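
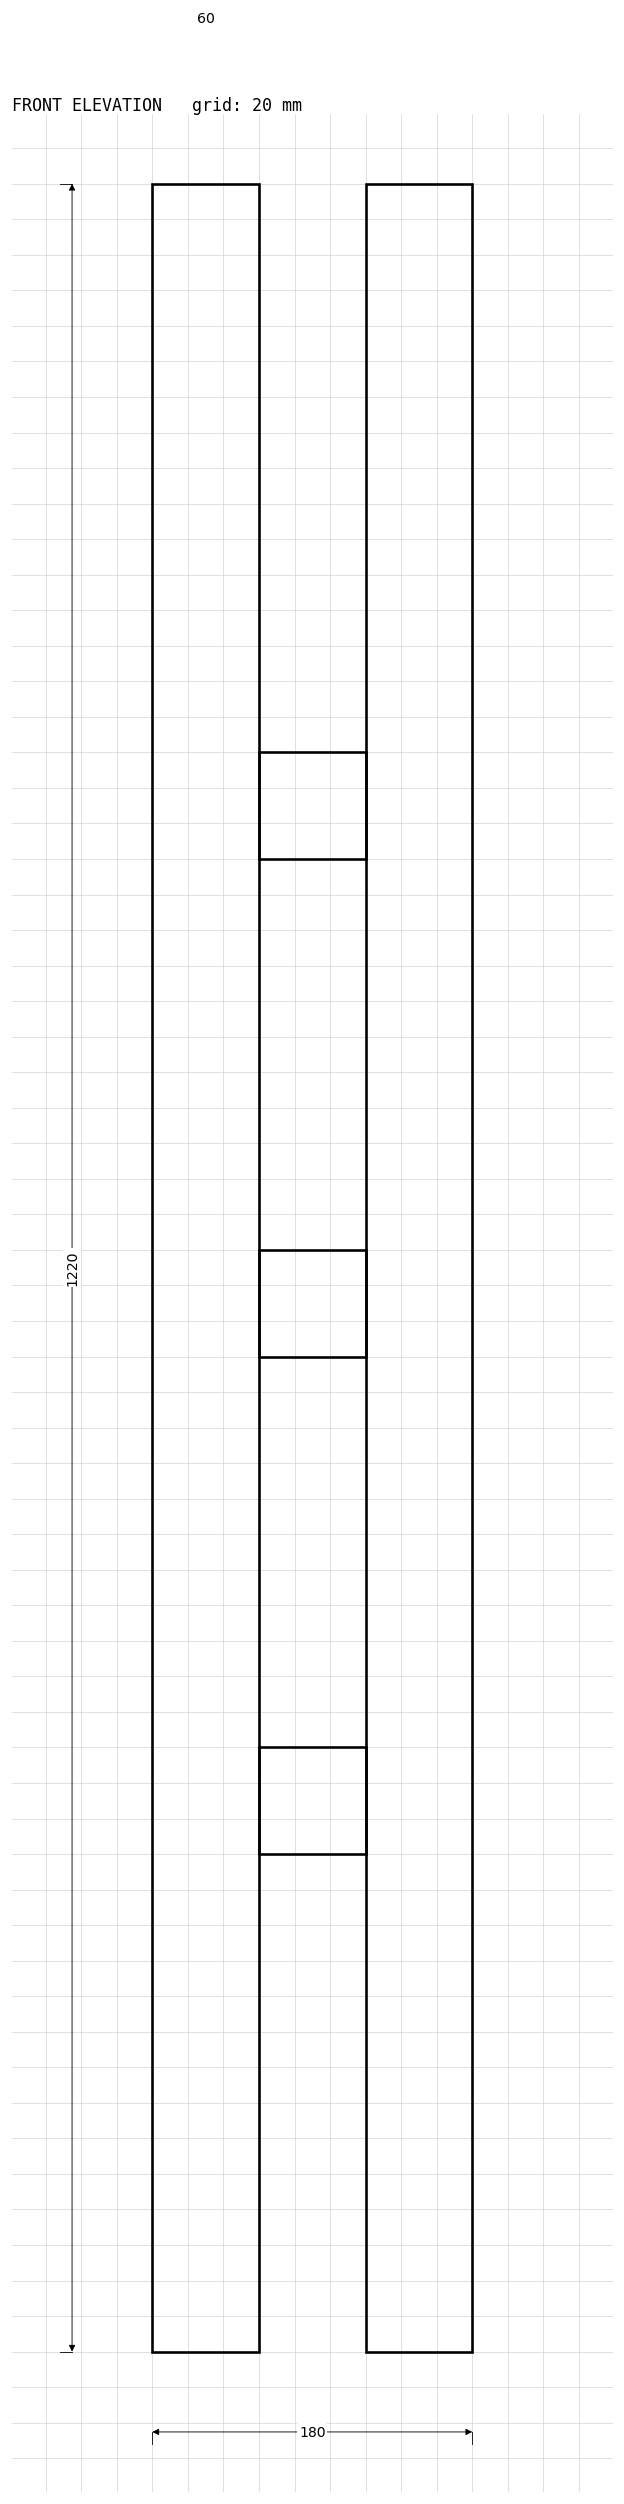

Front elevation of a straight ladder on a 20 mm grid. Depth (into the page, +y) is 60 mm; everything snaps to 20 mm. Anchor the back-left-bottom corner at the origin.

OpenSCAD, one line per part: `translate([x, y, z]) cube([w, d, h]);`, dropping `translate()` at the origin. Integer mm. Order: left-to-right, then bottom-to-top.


cube([60, 60, 1220]);
translate([60, 0, 280]) cube([60, 60, 60]);
translate([60, 0, 560]) cube([60, 60, 60]);
translate([60, 0, 840]) cube([60, 60, 60]);
translate([120, 0, 0]) cube([60, 60, 1220]);


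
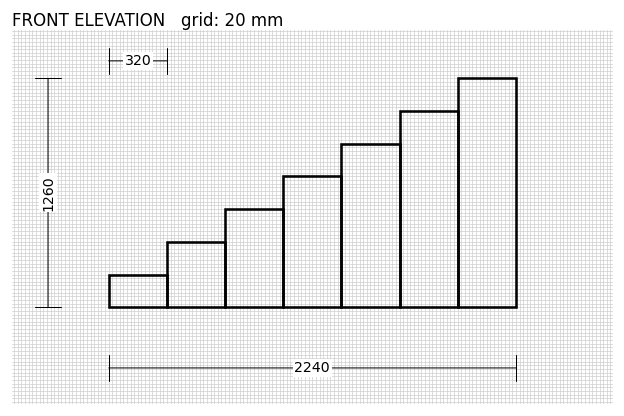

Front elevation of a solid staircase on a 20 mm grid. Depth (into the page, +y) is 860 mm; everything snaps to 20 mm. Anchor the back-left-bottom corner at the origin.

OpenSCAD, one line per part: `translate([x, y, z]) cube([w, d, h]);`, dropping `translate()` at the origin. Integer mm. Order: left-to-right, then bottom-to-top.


cube([320, 860, 180]);
translate([320, 0, 0]) cube([320, 860, 360]);
translate([640, 0, 0]) cube([320, 860, 540]);
translate([960, 0, 0]) cube([320, 860, 720]);
translate([1280, 0, 0]) cube([320, 860, 900]);
translate([1600, 0, 0]) cube([320, 860, 1080]);
translate([1920, 0, 0]) cube([320, 860, 1260]);


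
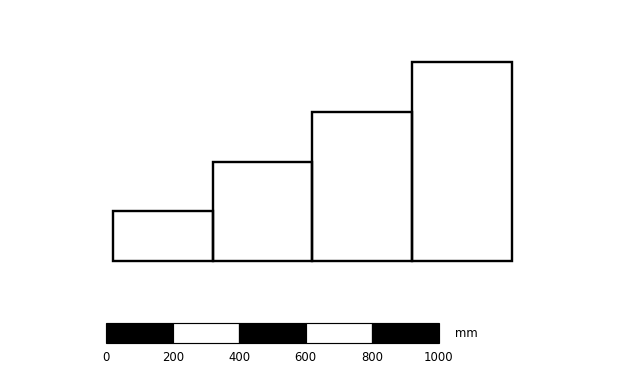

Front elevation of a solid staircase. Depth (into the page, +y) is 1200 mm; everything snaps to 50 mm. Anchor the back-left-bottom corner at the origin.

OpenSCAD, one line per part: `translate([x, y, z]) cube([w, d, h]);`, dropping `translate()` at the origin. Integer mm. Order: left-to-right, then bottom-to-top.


cube([300, 1200, 150]);
translate([300, 0, 0]) cube([300, 1200, 300]);
translate([600, 0, 0]) cube([300, 1200, 450]);
translate([900, 0, 0]) cube([300, 1200, 600]);


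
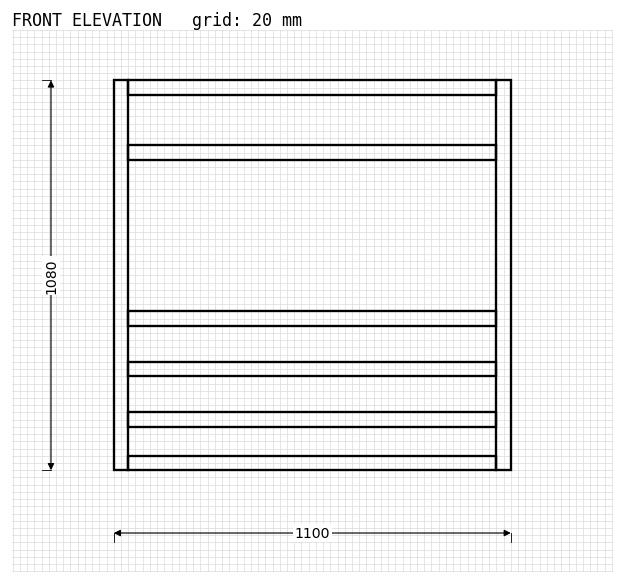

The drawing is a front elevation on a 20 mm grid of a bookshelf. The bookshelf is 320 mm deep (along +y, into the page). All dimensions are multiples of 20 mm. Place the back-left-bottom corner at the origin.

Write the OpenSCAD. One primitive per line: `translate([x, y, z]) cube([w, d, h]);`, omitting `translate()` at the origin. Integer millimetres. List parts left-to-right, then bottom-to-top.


cube([40, 320, 1080]);
translate([40, 0, 0]) cube([1020, 320, 40]);
translate([40, 0, 120]) cube([1020, 320, 40]);
translate([40, 0, 260]) cube([1020, 320, 40]);
translate([40, 0, 400]) cube([1020, 320, 40]);
translate([40, 0, 860]) cube([1020, 320, 40]);
translate([40, 0, 1040]) cube([1020, 320, 40]);
translate([1060, 0, 0]) cube([40, 320, 1080]);


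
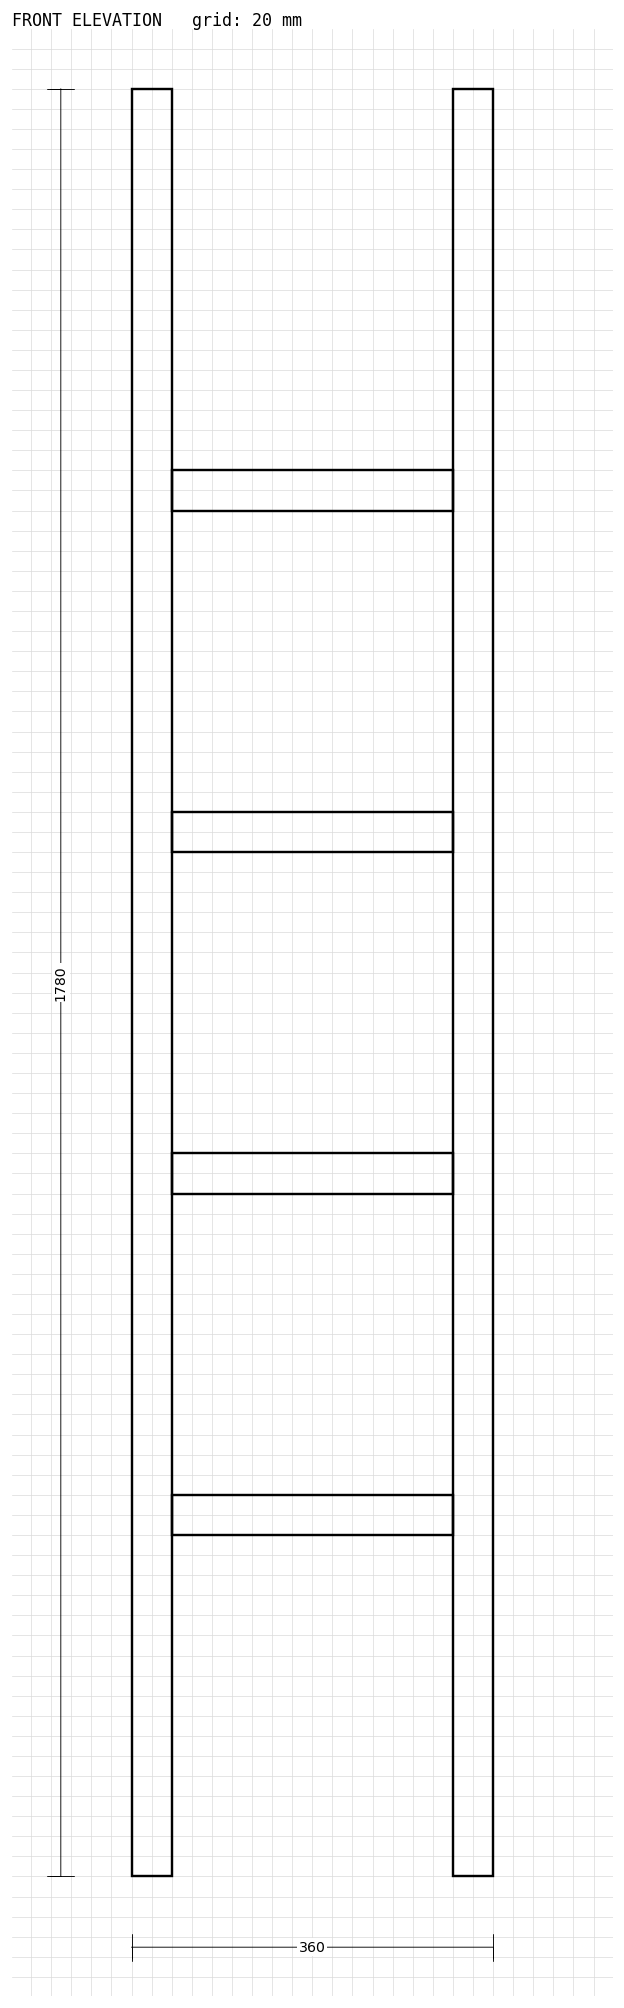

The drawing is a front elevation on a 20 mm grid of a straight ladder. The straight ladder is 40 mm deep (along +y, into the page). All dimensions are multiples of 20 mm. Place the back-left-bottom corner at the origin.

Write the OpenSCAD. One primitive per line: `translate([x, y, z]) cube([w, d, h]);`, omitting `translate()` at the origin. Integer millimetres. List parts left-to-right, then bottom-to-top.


cube([40, 40, 1780]);
translate([40, 0, 340]) cube([280, 40, 40]);
translate([40, 0, 680]) cube([280, 40, 40]);
translate([40, 0, 1020]) cube([280, 40, 40]);
translate([40, 0, 1360]) cube([280, 40, 40]);
translate([320, 0, 0]) cube([40, 40, 1780]);


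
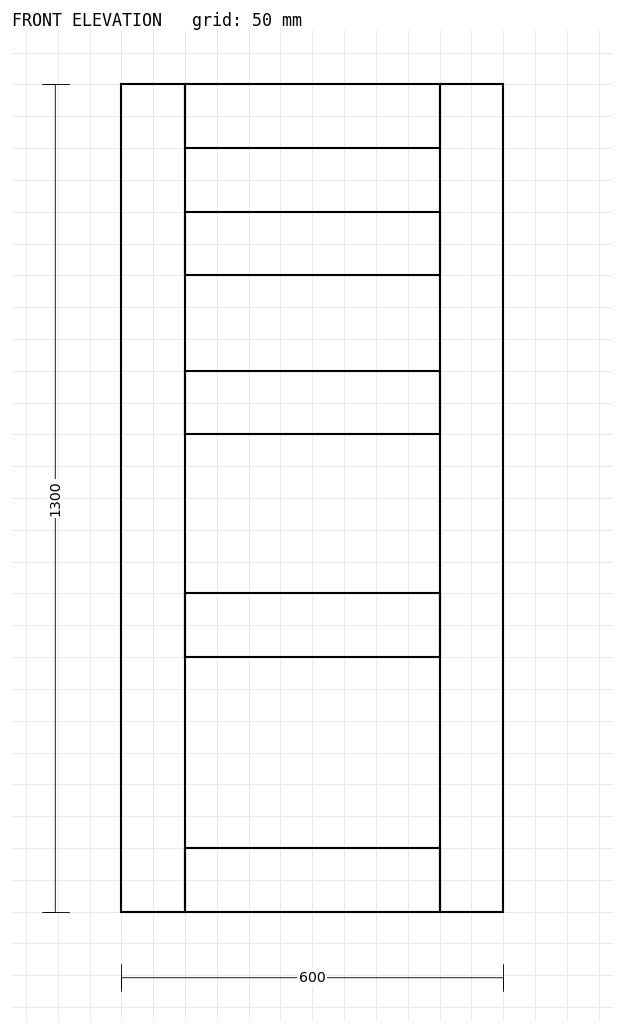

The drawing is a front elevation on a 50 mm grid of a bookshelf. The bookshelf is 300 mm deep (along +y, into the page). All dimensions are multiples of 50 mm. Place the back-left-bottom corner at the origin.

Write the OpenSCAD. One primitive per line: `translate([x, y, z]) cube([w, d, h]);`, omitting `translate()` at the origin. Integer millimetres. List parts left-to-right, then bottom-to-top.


cube([100, 300, 1300]);
translate([100, 0, 0]) cube([400, 300, 100]);
translate([100, 0, 400]) cube([400, 300, 100]);
translate([100, 0, 750]) cube([400, 300, 100]);
translate([100, 0, 1000]) cube([400, 300, 100]);
translate([100, 0, 1200]) cube([400, 300, 100]);
translate([500, 0, 0]) cube([100, 300, 1300]);


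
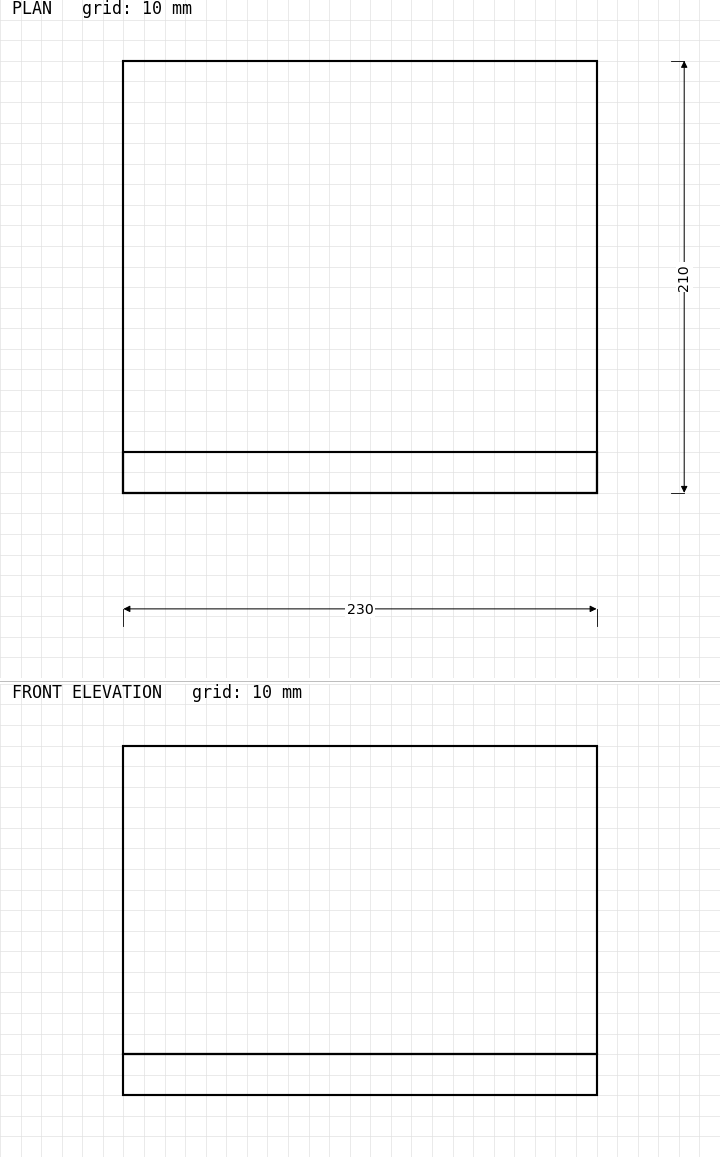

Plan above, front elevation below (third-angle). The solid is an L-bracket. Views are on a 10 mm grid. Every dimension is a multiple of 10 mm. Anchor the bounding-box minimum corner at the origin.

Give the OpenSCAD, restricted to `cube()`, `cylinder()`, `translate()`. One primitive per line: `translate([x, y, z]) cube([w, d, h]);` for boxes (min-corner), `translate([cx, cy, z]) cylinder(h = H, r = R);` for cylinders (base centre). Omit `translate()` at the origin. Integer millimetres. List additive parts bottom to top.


cube([230, 210, 20]);
translate([0, 0, 20]) cube([230, 20, 150]);


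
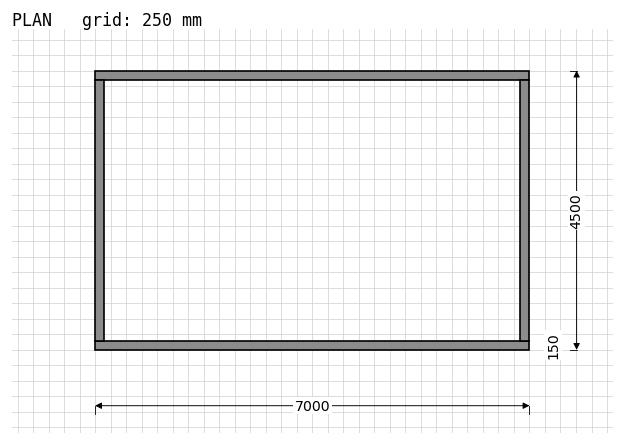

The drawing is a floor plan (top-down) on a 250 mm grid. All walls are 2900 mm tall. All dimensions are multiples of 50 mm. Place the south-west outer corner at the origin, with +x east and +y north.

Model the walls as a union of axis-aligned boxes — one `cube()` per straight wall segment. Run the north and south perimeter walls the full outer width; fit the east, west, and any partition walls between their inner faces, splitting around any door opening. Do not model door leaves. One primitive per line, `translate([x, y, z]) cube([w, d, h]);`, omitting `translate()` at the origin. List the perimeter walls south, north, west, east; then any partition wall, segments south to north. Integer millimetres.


cube([7000, 150, 2900]);
translate([0, 4350, 0]) cube([7000, 150, 2900]);
translate([0, 150, 0]) cube([150, 4200, 2900]);
translate([6850, 150, 0]) cube([150, 4200, 2900]);


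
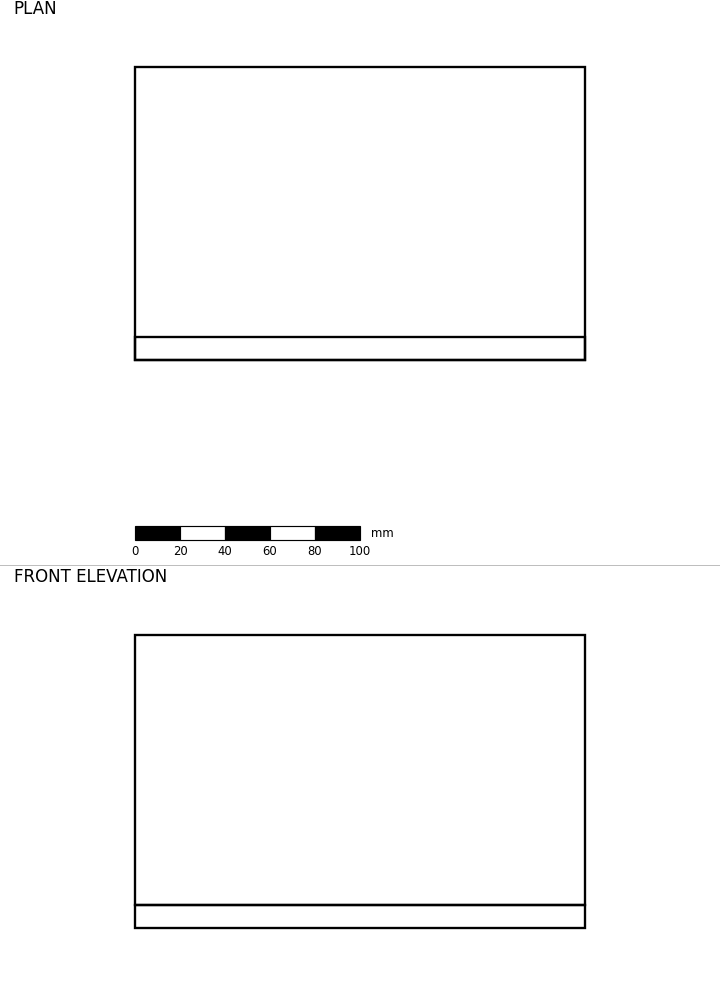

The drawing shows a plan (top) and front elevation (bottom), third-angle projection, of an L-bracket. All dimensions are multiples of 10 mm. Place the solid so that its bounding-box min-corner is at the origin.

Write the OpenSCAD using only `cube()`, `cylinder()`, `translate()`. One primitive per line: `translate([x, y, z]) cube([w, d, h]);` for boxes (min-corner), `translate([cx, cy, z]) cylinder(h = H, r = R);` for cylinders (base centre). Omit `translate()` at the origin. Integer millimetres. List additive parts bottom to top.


cube([200, 130, 10]);
translate([0, 0, 10]) cube([200, 10, 120]);


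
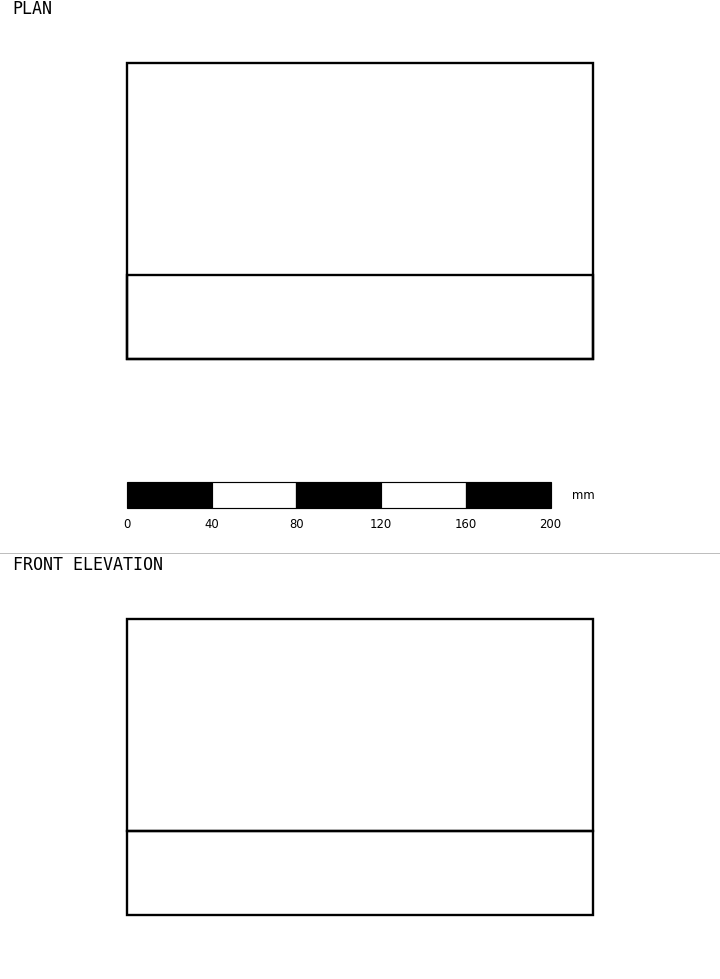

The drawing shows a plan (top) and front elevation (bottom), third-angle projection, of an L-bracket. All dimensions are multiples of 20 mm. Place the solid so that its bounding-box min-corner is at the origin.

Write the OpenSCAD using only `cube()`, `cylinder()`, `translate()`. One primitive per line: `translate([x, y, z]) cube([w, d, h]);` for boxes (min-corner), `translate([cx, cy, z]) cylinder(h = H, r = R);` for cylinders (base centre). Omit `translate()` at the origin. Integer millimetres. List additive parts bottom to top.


cube([220, 140, 40]);
translate([0, 0, 40]) cube([220, 40, 100]);


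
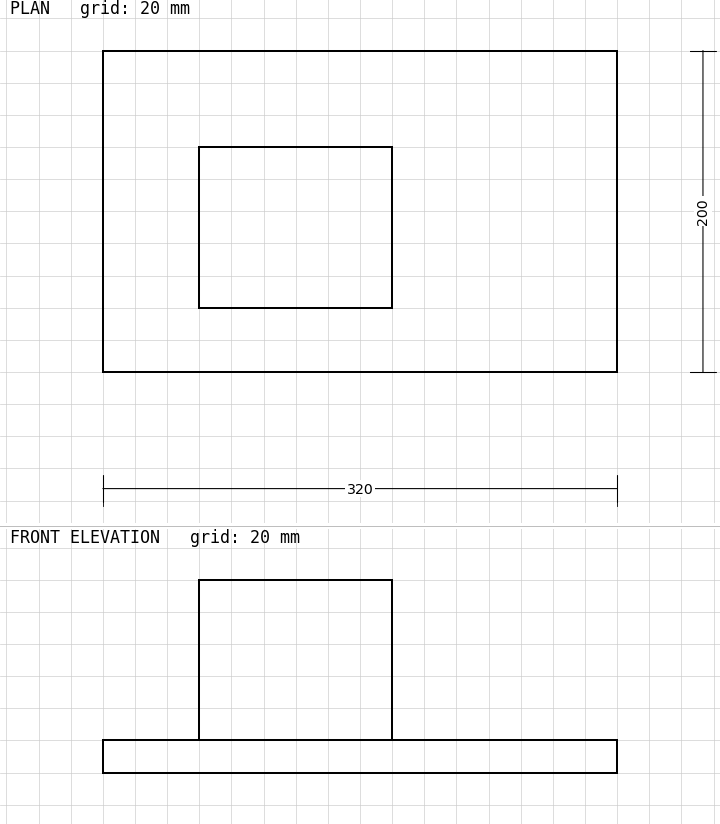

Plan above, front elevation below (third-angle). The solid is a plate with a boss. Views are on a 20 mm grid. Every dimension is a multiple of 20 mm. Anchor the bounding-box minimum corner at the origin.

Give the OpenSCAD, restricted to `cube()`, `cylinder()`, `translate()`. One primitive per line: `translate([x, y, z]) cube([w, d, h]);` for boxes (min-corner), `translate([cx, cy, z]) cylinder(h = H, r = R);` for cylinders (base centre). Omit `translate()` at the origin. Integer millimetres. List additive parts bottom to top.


cube([320, 200, 20]);
translate([60, 40, 20]) cube([120, 100, 100]);


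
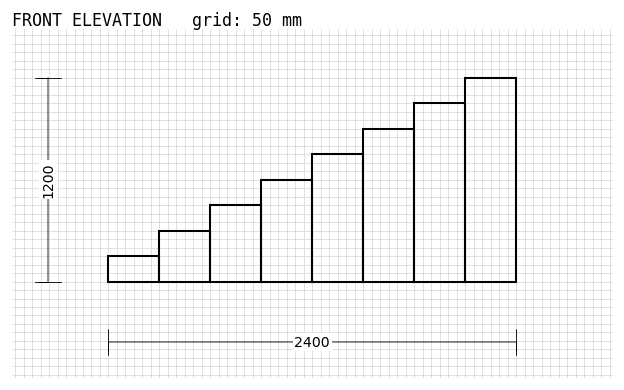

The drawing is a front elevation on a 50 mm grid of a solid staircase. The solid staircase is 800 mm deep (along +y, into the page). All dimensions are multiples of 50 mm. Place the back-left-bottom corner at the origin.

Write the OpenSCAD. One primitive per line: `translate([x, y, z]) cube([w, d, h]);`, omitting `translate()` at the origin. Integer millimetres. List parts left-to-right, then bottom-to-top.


cube([300, 800, 150]);
translate([300, 0, 0]) cube([300, 800, 300]);
translate([600, 0, 0]) cube([300, 800, 450]);
translate([900, 0, 0]) cube([300, 800, 600]);
translate([1200, 0, 0]) cube([300, 800, 750]);
translate([1500, 0, 0]) cube([300, 800, 900]);
translate([1800, 0, 0]) cube([300, 800, 1050]);
translate([2100, 0, 0]) cube([300, 800, 1200]);


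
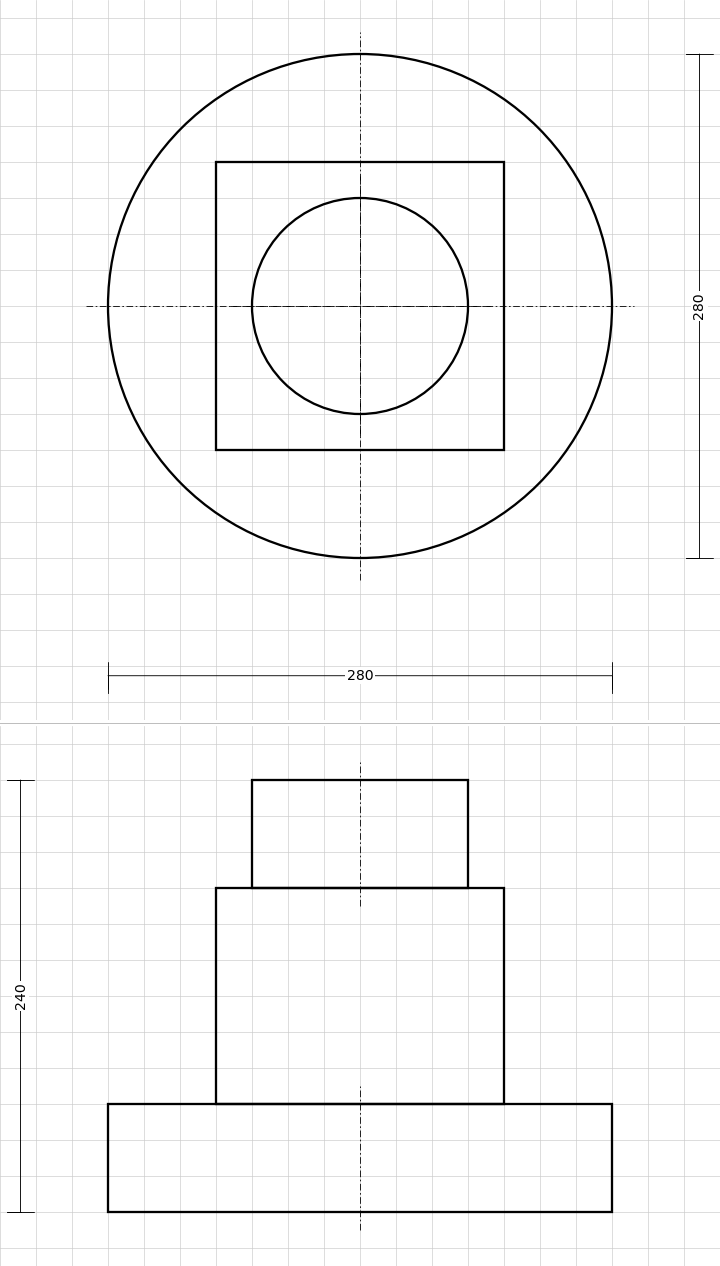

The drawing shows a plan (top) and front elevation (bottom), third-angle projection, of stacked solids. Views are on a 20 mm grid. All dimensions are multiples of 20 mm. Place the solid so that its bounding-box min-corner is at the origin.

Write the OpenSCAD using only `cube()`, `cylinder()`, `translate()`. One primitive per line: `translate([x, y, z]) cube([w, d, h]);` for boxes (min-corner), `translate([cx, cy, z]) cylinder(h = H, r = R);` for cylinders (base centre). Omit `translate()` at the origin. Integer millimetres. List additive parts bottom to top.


translate([140, 140, 0]) cylinder(h = 60, r = 140);
translate([60, 60, 60]) cube([160, 160, 120]);
translate([140, 140, 180]) cylinder(h = 60, r = 60);


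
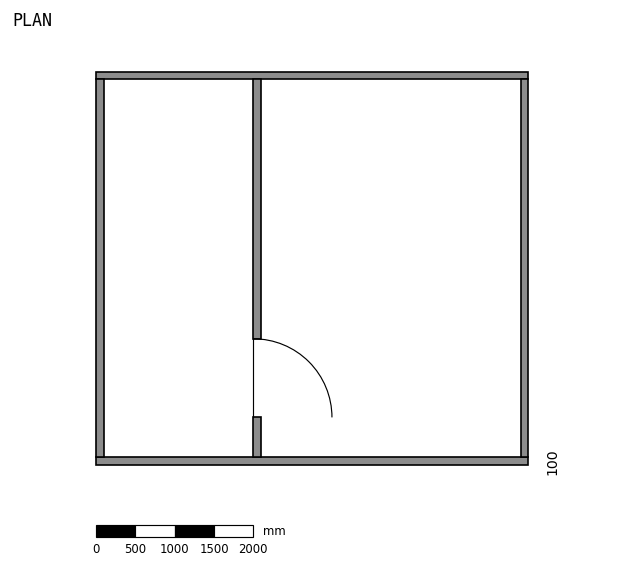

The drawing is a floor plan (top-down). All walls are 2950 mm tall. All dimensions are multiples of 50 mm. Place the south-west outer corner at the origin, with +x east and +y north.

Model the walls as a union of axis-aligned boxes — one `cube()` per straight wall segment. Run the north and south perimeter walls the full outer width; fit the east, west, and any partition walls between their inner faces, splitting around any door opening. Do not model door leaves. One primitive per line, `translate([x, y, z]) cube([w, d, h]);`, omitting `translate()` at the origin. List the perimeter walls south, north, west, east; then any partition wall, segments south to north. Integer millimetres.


cube([5500, 100, 2950]);
translate([0, 4900, 0]) cube([5500, 100, 2950]);
translate([0, 100, 0]) cube([100, 4800, 2950]);
translate([5400, 100, 0]) cube([100, 4800, 2950]);
translate([2000, 100, 0]) cube([100, 500, 2950]);
translate([2000, 1600, 0]) cube([100, 3300, 2950]);


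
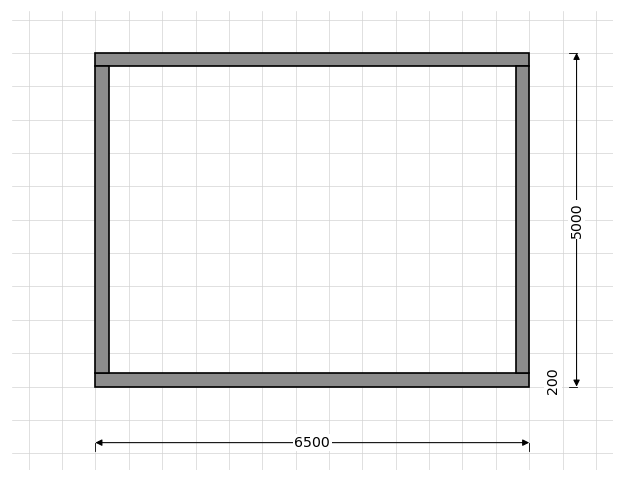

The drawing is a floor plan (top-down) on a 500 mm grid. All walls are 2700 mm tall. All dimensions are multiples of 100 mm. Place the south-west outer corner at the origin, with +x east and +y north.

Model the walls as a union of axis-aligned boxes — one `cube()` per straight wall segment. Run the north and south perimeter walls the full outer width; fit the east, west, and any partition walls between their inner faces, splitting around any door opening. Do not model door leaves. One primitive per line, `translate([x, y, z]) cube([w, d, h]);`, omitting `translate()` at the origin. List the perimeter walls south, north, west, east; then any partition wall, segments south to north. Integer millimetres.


cube([6500, 200, 2700]);
translate([0, 4800, 0]) cube([6500, 200, 2700]);
translate([0, 200, 0]) cube([200, 4600, 2700]);
translate([6300, 200, 0]) cube([200, 4600, 2700]);


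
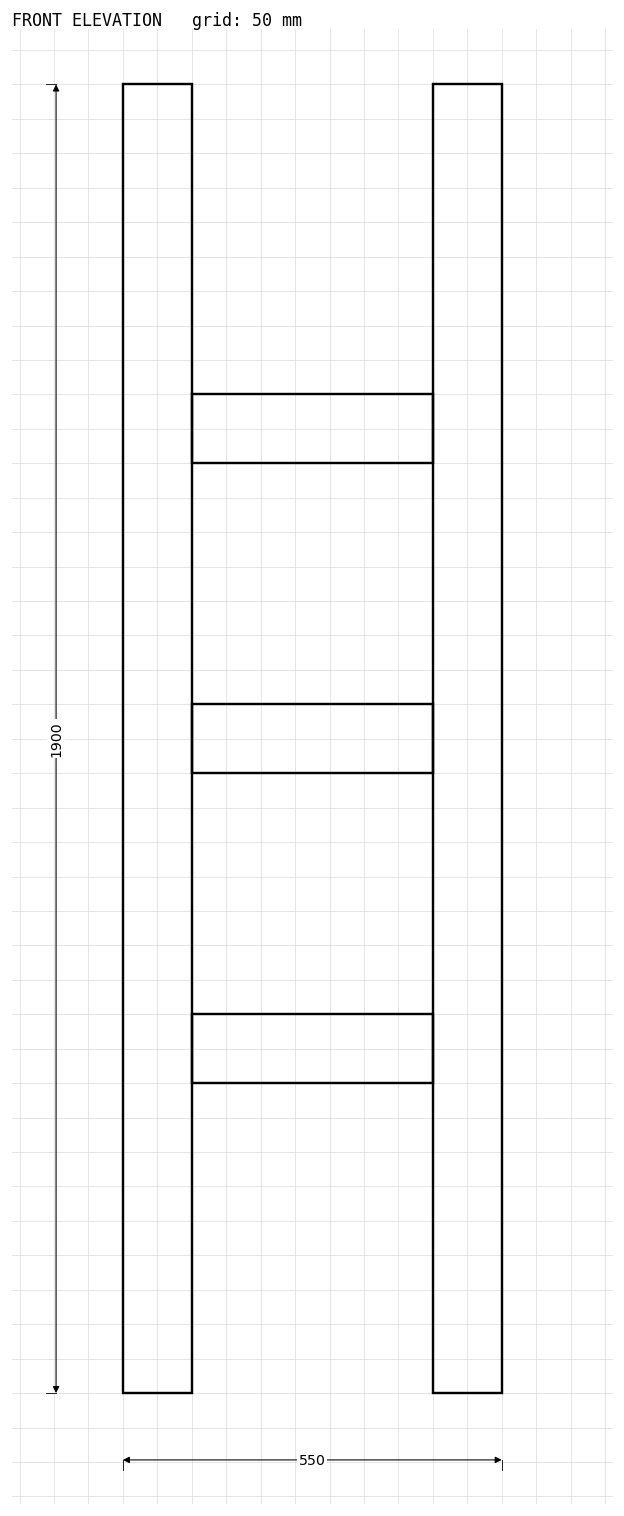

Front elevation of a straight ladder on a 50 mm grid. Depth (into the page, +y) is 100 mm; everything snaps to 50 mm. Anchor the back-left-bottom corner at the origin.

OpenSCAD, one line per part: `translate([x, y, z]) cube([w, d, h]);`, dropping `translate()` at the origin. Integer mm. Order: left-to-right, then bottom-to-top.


cube([100, 100, 1900]);
translate([100, 0, 450]) cube([350, 100, 100]);
translate([100, 0, 900]) cube([350, 100, 100]);
translate([100, 0, 1350]) cube([350, 100, 100]);
translate([450, 0, 0]) cube([100, 100, 1900]);


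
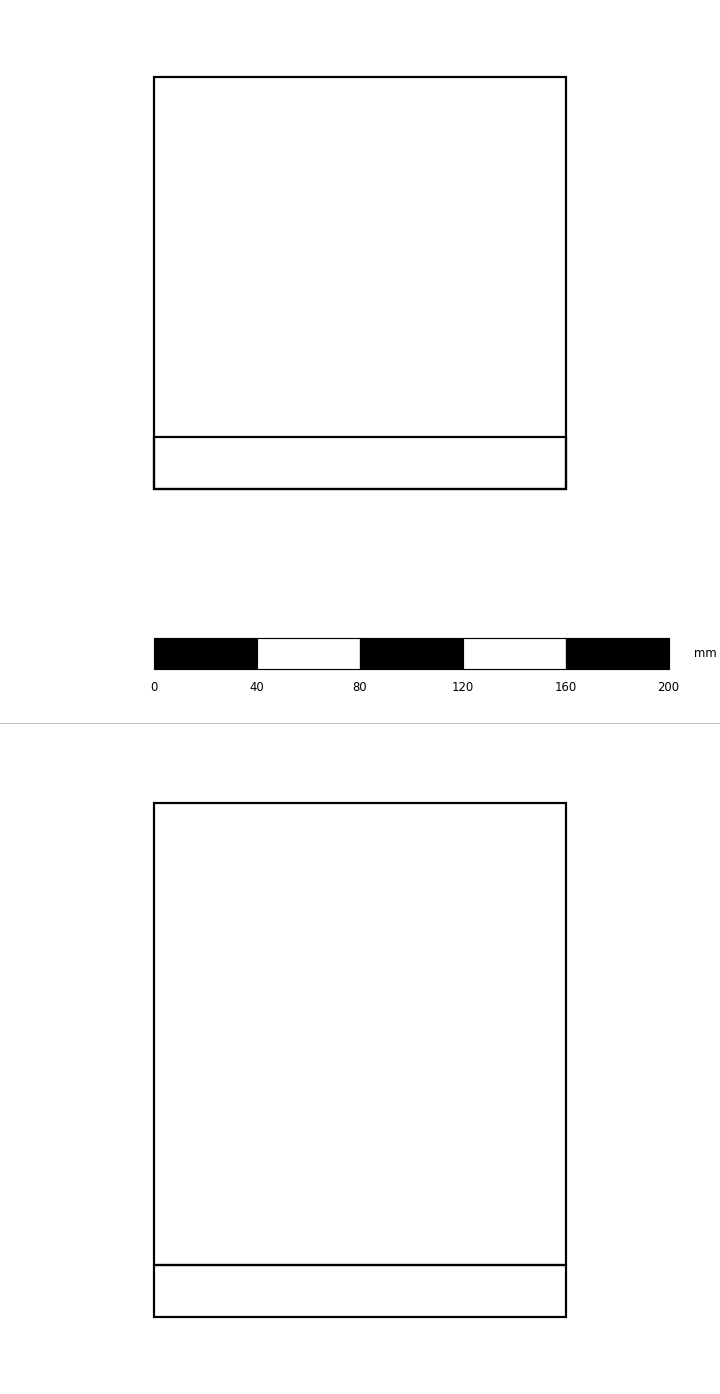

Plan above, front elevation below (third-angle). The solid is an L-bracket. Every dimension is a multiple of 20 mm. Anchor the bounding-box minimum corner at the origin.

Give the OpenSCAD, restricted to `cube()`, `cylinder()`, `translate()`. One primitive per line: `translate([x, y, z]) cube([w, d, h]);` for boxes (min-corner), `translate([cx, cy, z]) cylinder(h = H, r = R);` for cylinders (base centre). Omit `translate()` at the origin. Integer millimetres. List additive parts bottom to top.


cube([160, 160, 20]);
translate([0, 0, 20]) cube([160, 20, 180]);


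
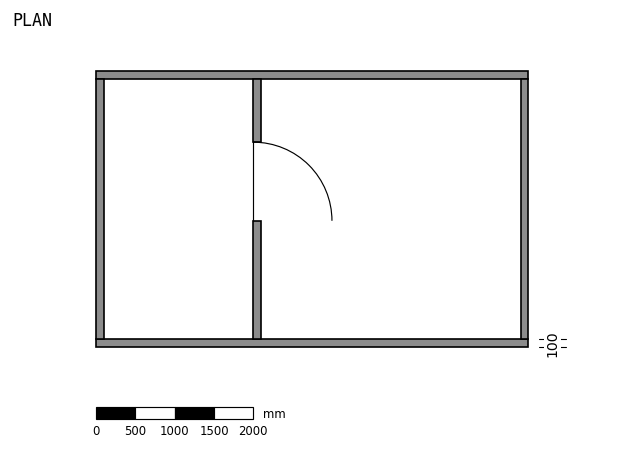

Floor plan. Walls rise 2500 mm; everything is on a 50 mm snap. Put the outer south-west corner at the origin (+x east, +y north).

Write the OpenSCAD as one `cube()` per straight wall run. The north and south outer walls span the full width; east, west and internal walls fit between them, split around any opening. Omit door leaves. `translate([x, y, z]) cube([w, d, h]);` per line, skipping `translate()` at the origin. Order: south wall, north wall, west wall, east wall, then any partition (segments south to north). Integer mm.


cube([5500, 100, 2500]);
translate([0, 3400, 0]) cube([5500, 100, 2500]);
translate([0, 100, 0]) cube([100, 3300, 2500]);
translate([5400, 100, 0]) cube([100, 3300, 2500]);
translate([2000, 100, 0]) cube([100, 1500, 2500]);
translate([2000, 2600, 0]) cube([100, 800, 2500]);


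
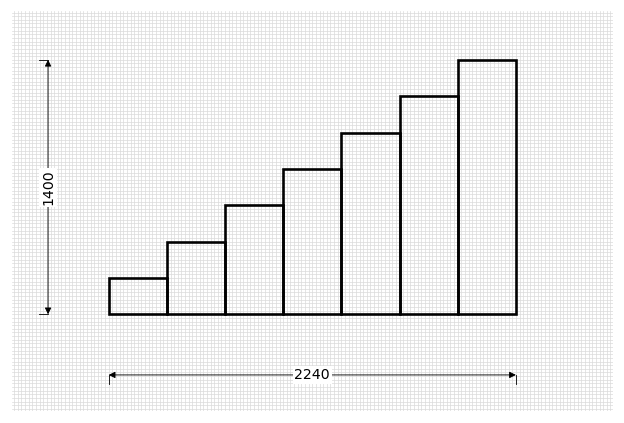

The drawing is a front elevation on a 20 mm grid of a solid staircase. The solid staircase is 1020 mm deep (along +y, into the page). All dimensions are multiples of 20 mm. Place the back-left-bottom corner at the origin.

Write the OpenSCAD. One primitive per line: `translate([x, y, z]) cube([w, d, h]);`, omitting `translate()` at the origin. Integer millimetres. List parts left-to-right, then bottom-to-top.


cube([320, 1020, 200]);
translate([320, 0, 0]) cube([320, 1020, 400]);
translate([640, 0, 0]) cube([320, 1020, 600]);
translate([960, 0, 0]) cube([320, 1020, 800]);
translate([1280, 0, 0]) cube([320, 1020, 1000]);
translate([1600, 0, 0]) cube([320, 1020, 1200]);
translate([1920, 0, 0]) cube([320, 1020, 1400]);


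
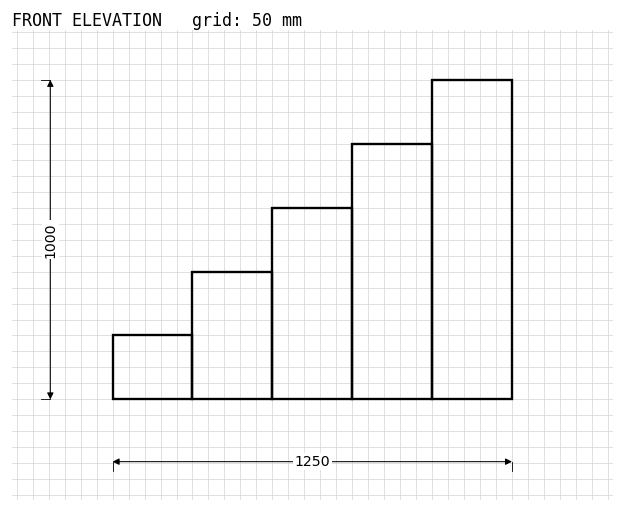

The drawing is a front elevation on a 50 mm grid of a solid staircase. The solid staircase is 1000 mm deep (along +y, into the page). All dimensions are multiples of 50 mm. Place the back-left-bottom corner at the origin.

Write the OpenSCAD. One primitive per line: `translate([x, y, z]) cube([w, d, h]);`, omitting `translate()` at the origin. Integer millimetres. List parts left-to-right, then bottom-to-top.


cube([250, 1000, 200]);
translate([250, 0, 0]) cube([250, 1000, 400]);
translate([500, 0, 0]) cube([250, 1000, 600]);
translate([750, 0, 0]) cube([250, 1000, 800]);
translate([1000, 0, 0]) cube([250, 1000, 1000]);


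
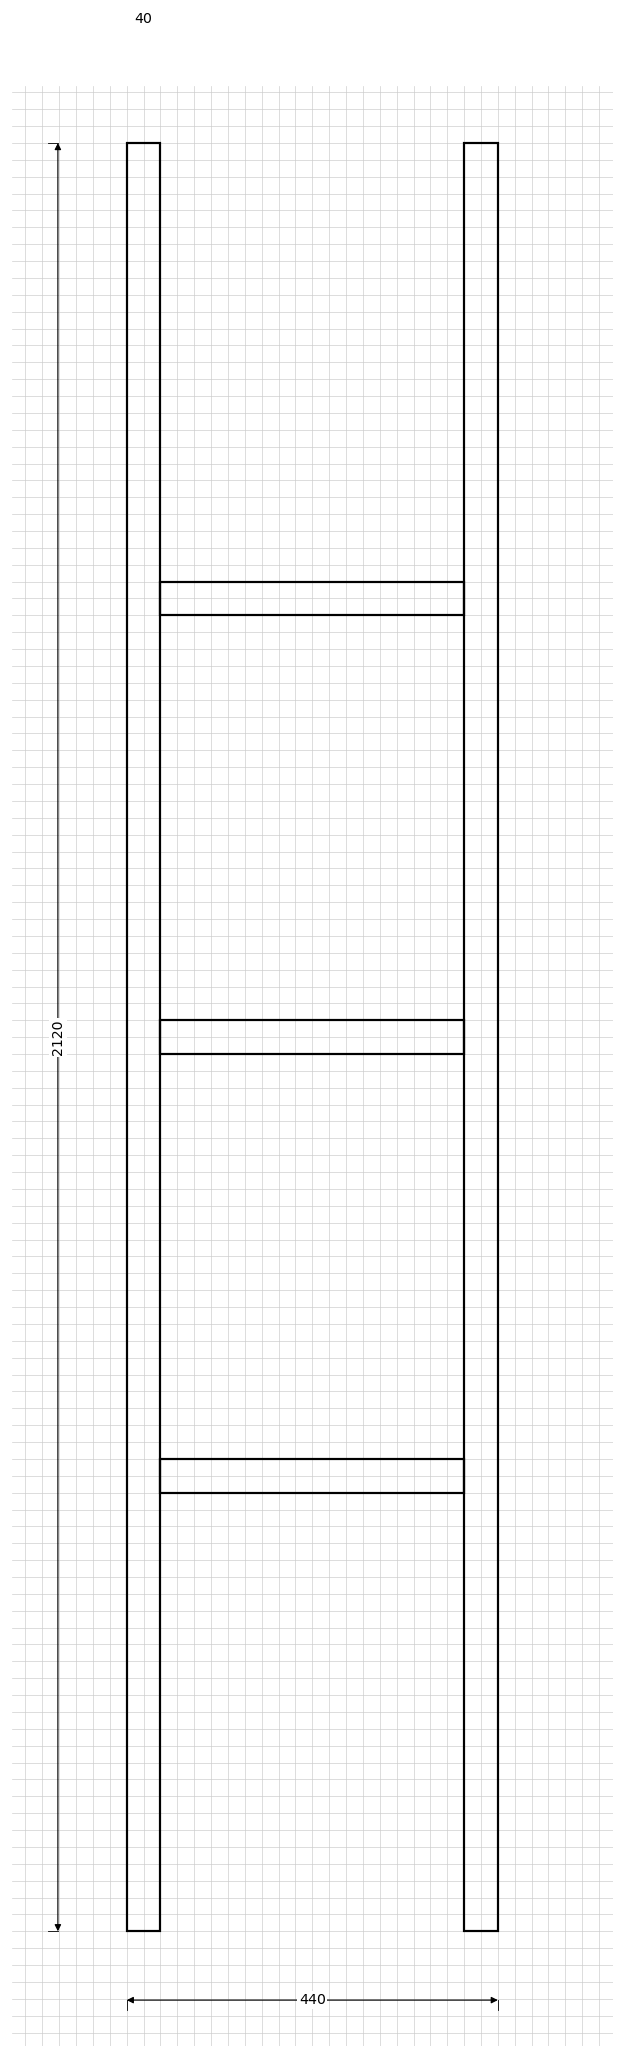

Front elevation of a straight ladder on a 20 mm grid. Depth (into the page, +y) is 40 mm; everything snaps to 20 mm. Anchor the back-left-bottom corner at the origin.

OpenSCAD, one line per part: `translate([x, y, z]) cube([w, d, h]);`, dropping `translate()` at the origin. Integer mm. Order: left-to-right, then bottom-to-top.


cube([40, 40, 2120]);
translate([40, 0, 520]) cube([360, 40, 40]);
translate([40, 0, 1040]) cube([360, 40, 40]);
translate([40, 0, 1560]) cube([360, 40, 40]);
translate([400, 0, 0]) cube([40, 40, 2120]);


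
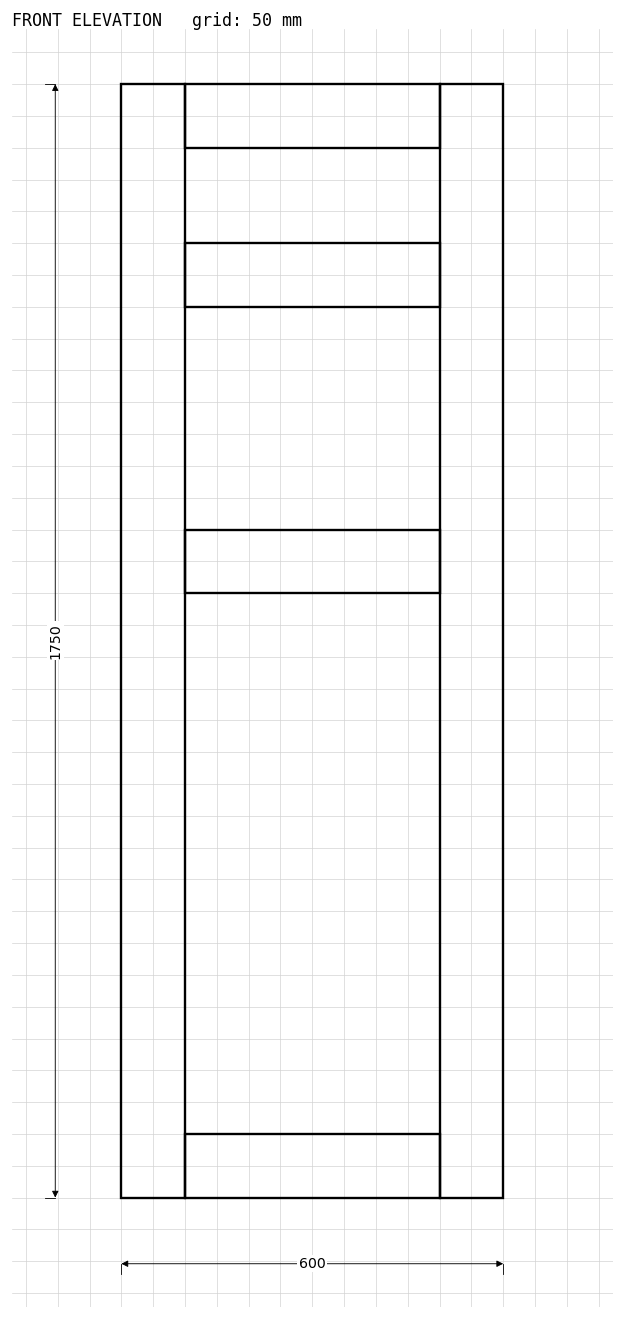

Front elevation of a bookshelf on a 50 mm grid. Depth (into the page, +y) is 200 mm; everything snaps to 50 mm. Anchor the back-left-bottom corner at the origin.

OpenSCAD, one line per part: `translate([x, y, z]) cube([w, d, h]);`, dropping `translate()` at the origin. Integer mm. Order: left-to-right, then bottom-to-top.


cube([100, 200, 1750]);
translate([100, 0, 0]) cube([400, 200, 100]);
translate([100, 0, 950]) cube([400, 200, 100]);
translate([100, 0, 1400]) cube([400, 200, 100]);
translate([100, 0, 1650]) cube([400, 200, 100]);
translate([500, 0, 0]) cube([100, 200, 1750]);


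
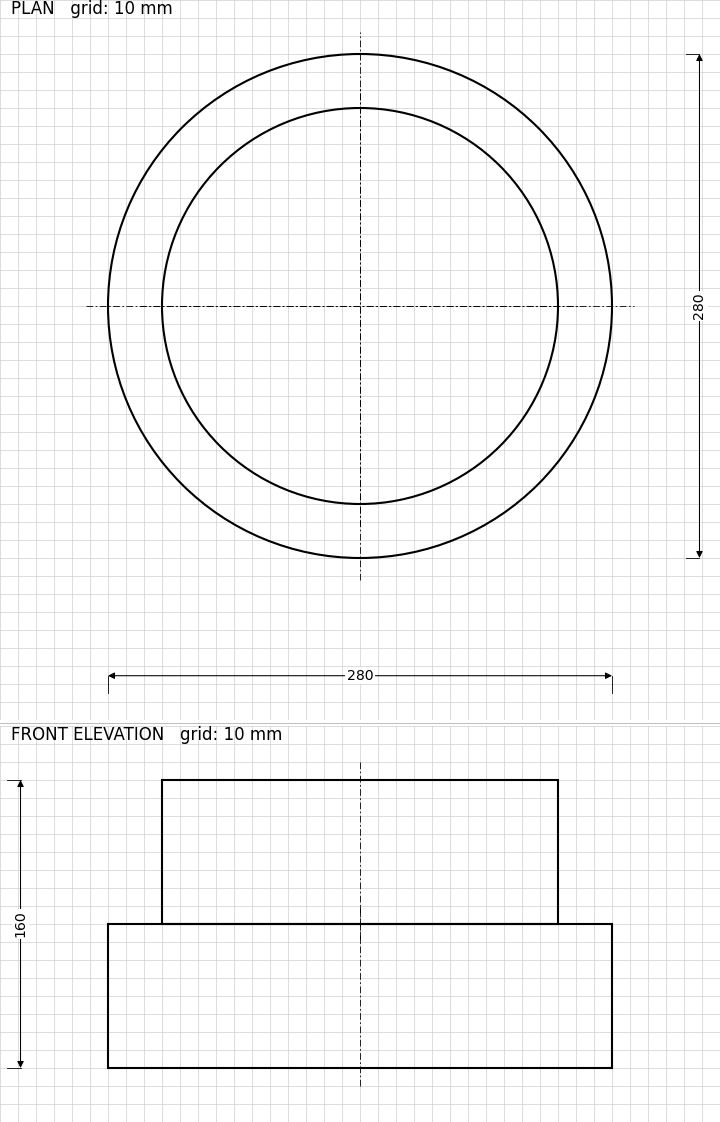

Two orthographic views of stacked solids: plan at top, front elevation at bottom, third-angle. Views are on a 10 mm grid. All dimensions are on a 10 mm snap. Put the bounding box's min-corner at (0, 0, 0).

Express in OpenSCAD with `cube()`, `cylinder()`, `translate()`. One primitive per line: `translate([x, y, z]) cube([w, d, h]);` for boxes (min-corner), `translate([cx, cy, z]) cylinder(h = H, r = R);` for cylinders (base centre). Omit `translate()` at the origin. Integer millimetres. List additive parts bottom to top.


translate([140, 140, 0]) cylinder(h = 80, r = 140);
translate([140, 140, 80]) cylinder(h = 80, r = 110);


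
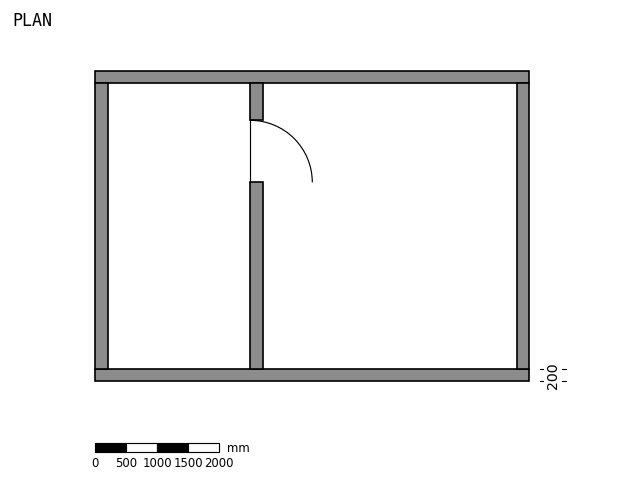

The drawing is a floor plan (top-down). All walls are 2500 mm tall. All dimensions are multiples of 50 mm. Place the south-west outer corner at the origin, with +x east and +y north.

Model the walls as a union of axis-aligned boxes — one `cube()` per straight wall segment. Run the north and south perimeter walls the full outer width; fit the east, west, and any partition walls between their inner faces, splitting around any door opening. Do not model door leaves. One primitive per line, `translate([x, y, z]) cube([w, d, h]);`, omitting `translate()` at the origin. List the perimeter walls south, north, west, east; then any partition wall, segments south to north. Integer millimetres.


cube([7000, 200, 2500]);
translate([0, 4800, 0]) cube([7000, 200, 2500]);
translate([0, 200, 0]) cube([200, 4600, 2500]);
translate([6800, 200, 0]) cube([200, 4600, 2500]);
translate([2500, 200, 0]) cube([200, 3000, 2500]);
translate([2500, 4200, 0]) cube([200, 600, 2500]);


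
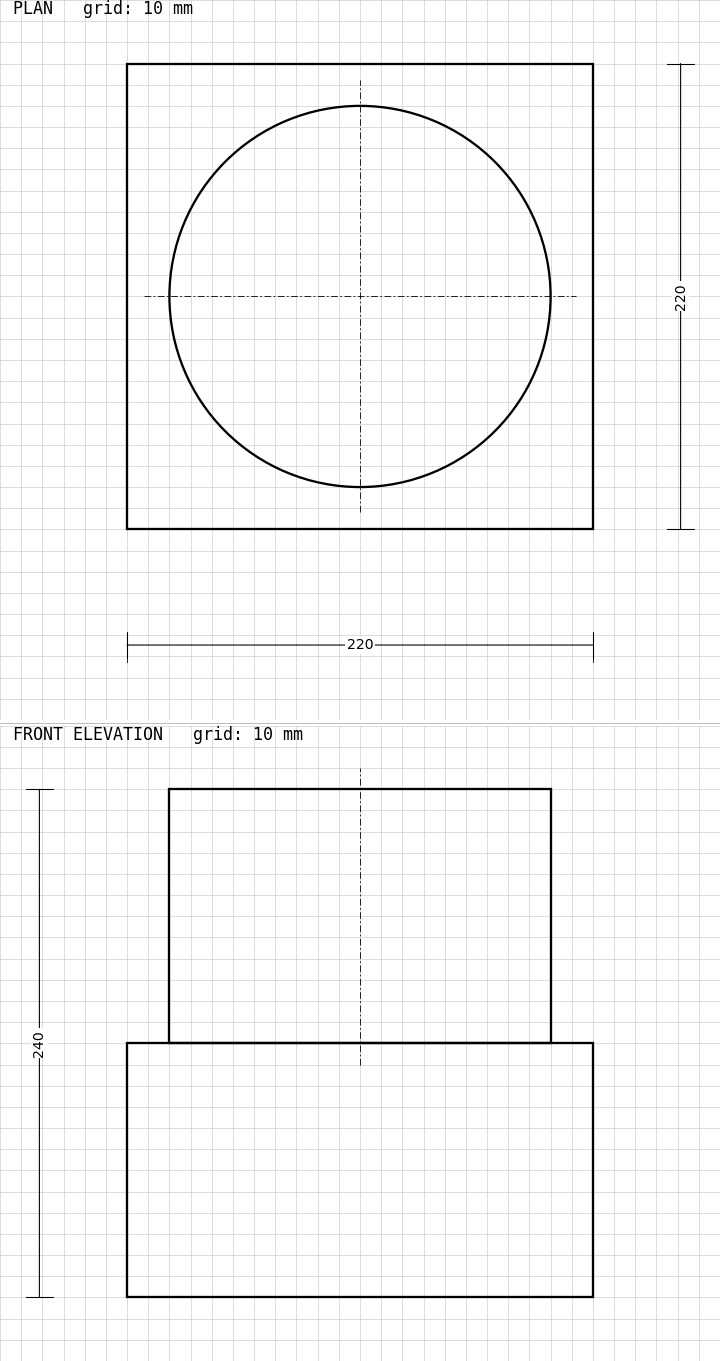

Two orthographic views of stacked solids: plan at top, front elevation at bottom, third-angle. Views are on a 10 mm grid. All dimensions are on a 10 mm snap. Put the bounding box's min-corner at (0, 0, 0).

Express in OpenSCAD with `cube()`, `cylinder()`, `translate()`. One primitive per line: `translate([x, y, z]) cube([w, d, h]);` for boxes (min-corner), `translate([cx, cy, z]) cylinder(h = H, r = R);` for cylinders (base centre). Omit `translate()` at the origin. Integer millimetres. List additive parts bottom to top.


cube([220, 220, 120]);
translate([110, 110, 120]) cylinder(h = 120, r = 90);


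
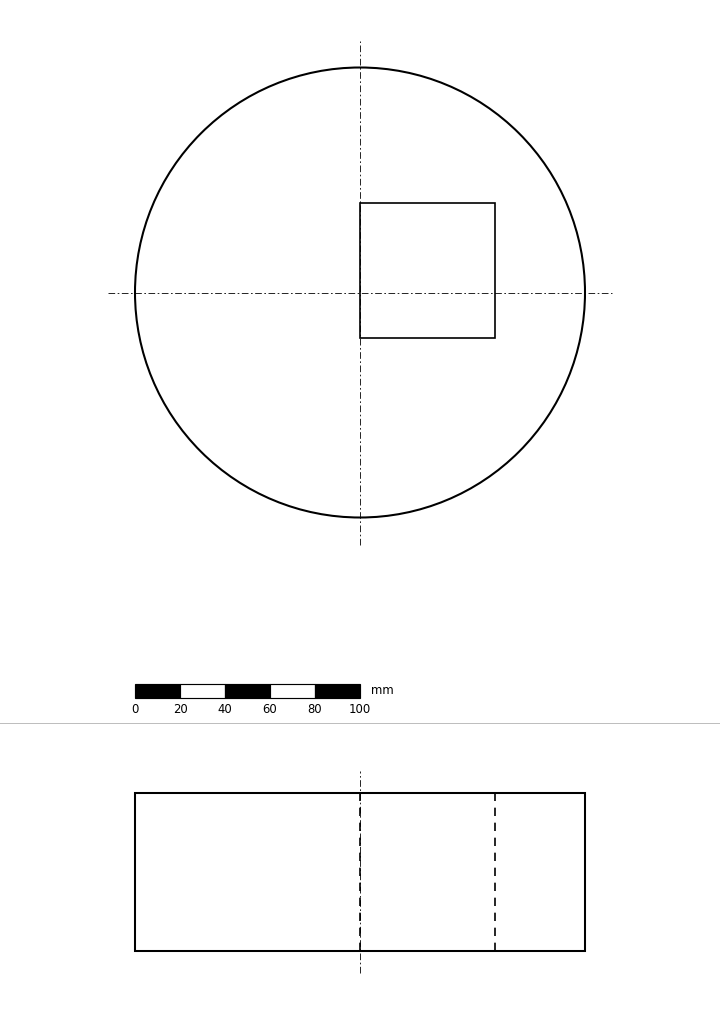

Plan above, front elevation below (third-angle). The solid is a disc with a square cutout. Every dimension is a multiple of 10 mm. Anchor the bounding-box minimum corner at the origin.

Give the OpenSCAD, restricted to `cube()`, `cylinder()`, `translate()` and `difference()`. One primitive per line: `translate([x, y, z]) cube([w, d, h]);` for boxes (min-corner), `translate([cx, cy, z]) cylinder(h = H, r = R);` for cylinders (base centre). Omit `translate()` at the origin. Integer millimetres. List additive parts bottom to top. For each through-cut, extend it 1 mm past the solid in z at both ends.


difference() {
  translate([100, 100, 0]) cylinder(h = 70, r = 100);
  translate([100, 80, -1]) cube([60, 60, 72]);
}


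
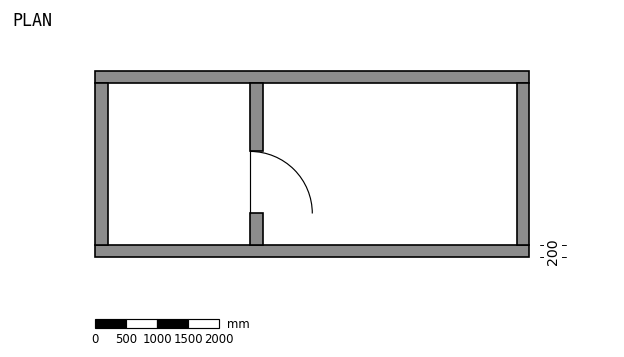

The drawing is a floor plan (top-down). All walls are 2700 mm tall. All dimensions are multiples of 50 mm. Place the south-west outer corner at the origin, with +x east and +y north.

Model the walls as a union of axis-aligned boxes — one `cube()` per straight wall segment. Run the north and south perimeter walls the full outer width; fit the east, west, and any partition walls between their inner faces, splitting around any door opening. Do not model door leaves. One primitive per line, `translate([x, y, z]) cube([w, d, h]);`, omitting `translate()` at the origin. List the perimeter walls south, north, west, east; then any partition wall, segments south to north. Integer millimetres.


cube([7000, 200, 2700]);
translate([0, 2800, 0]) cube([7000, 200, 2700]);
translate([0, 200, 0]) cube([200, 2600, 2700]);
translate([6800, 200, 0]) cube([200, 2600, 2700]);
translate([2500, 200, 0]) cube([200, 500, 2700]);
translate([2500, 1700, 0]) cube([200, 1100, 2700]);


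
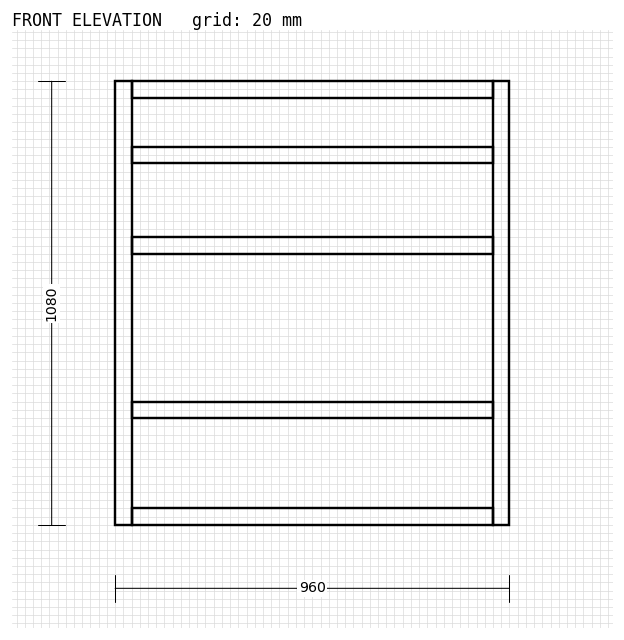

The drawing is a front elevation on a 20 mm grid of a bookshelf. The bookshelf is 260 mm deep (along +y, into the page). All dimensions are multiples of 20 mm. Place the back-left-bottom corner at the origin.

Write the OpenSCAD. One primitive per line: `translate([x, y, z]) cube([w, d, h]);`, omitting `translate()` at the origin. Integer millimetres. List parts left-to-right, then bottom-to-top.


cube([40, 260, 1080]);
translate([40, 0, 0]) cube([880, 260, 40]);
translate([40, 0, 260]) cube([880, 260, 40]);
translate([40, 0, 660]) cube([880, 260, 40]);
translate([40, 0, 880]) cube([880, 260, 40]);
translate([40, 0, 1040]) cube([880, 260, 40]);
translate([920, 0, 0]) cube([40, 260, 1080]);


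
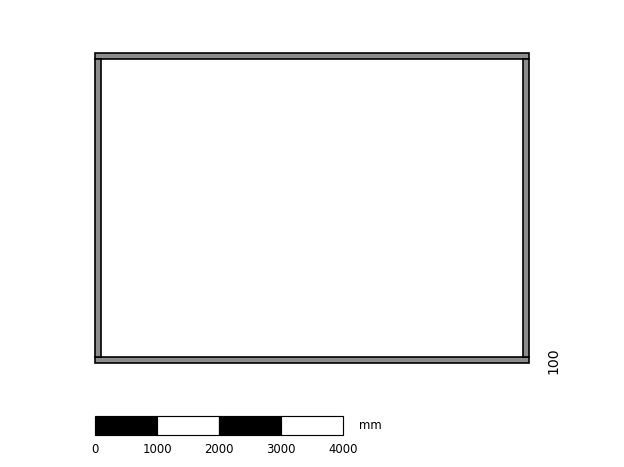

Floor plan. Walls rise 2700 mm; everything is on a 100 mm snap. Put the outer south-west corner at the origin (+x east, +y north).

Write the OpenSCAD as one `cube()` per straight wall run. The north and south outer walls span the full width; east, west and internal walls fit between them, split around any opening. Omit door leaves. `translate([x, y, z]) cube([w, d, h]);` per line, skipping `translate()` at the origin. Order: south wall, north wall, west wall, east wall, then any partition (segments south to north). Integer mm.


cube([7000, 100, 2700]);
translate([0, 4900, 0]) cube([7000, 100, 2700]);
translate([0, 100, 0]) cube([100, 4800, 2700]);
translate([6900, 100, 0]) cube([100, 4800, 2700]);


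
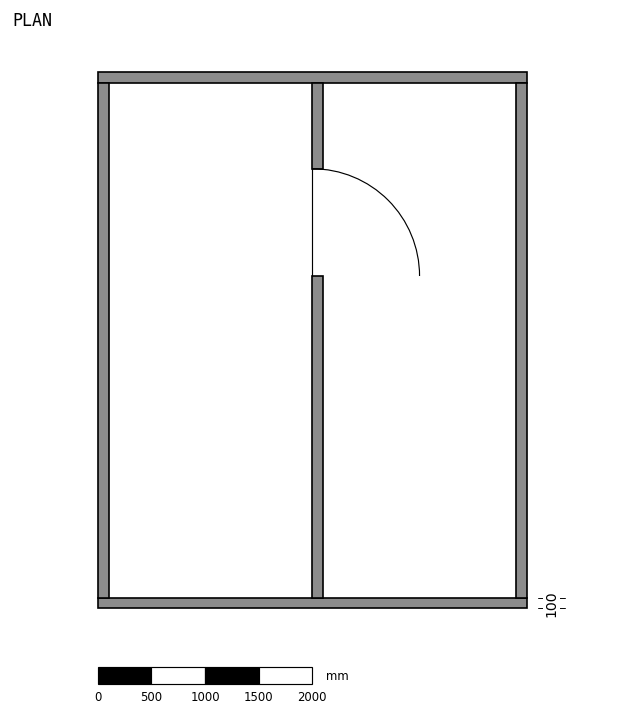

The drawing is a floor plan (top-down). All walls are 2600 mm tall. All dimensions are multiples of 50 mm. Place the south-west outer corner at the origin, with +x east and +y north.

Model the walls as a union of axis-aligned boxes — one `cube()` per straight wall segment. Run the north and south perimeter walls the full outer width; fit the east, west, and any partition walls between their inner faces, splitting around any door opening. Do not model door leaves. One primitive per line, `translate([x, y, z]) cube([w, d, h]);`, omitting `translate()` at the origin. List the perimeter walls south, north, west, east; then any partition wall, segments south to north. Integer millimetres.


cube([4000, 100, 2600]);
translate([0, 4900, 0]) cube([4000, 100, 2600]);
translate([0, 100, 0]) cube([100, 4800, 2600]);
translate([3900, 100, 0]) cube([100, 4800, 2600]);
translate([2000, 100, 0]) cube([100, 3000, 2600]);
translate([2000, 4100, 0]) cube([100, 800, 2600]);


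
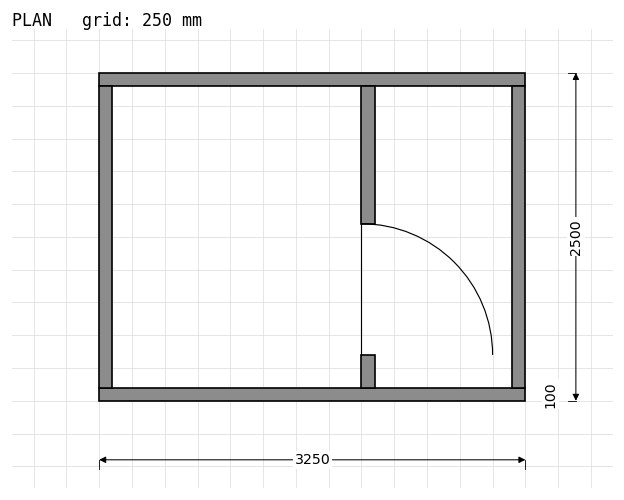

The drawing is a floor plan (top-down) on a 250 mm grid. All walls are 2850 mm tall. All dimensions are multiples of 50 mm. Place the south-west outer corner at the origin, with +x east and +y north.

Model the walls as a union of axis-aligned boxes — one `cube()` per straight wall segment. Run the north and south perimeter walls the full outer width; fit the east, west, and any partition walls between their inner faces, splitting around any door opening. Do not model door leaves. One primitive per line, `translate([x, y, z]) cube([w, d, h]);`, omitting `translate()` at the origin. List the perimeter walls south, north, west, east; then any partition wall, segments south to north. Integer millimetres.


cube([3250, 100, 2850]);
translate([0, 2400, 0]) cube([3250, 100, 2850]);
translate([0, 100, 0]) cube([100, 2300, 2850]);
translate([3150, 100, 0]) cube([100, 2300, 2850]);
translate([2000, 100, 0]) cube([100, 250, 2850]);
translate([2000, 1350, 0]) cube([100, 1050, 2850]);


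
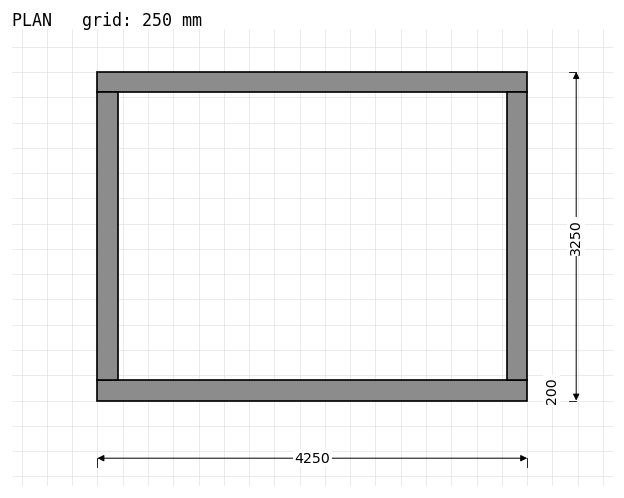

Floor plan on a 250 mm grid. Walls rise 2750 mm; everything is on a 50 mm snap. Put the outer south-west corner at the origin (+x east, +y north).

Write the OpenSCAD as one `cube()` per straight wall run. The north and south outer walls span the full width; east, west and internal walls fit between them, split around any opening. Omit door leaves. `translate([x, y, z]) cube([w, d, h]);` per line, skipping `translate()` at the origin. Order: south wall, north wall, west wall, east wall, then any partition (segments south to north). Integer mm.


cube([4250, 200, 2750]);
translate([0, 3050, 0]) cube([4250, 200, 2750]);
translate([0, 200, 0]) cube([200, 2850, 2750]);
translate([4050, 200, 0]) cube([200, 2850, 2750]);


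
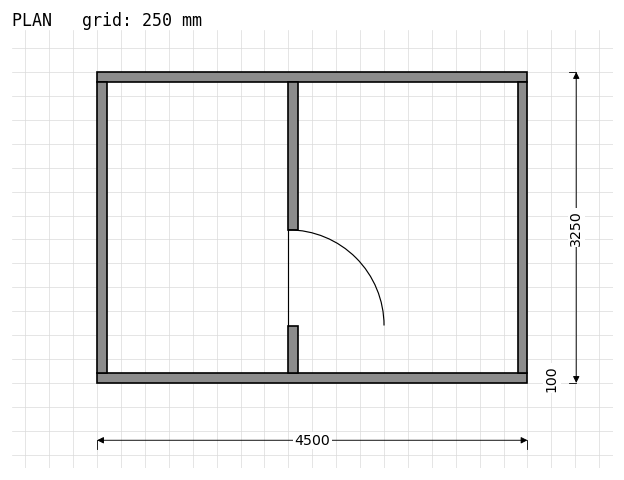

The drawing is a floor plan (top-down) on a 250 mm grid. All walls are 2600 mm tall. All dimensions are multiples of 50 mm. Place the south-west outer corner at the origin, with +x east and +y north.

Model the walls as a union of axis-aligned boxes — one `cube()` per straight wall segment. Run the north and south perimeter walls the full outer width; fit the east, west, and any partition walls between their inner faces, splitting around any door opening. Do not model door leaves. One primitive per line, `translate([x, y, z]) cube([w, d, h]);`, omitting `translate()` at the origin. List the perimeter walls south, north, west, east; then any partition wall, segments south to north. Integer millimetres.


cube([4500, 100, 2600]);
translate([0, 3150, 0]) cube([4500, 100, 2600]);
translate([0, 100, 0]) cube([100, 3050, 2600]);
translate([4400, 100, 0]) cube([100, 3050, 2600]);
translate([2000, 100, 0]) cube([100, 500, 2600]);
translate([2000, 1600, 0]) cube([100, 1550, 2600]);


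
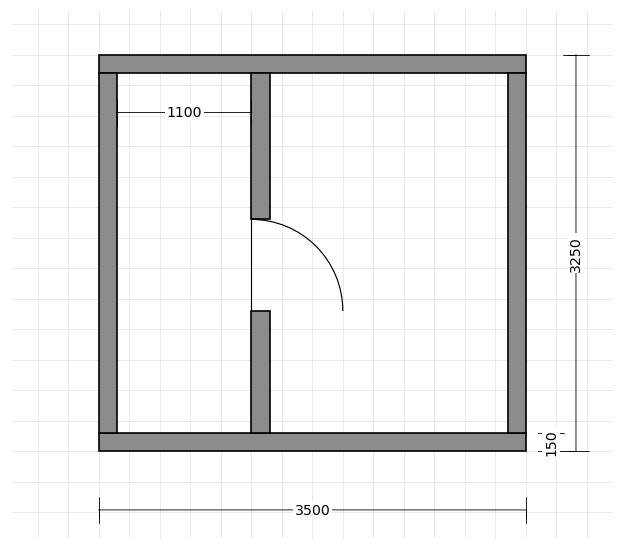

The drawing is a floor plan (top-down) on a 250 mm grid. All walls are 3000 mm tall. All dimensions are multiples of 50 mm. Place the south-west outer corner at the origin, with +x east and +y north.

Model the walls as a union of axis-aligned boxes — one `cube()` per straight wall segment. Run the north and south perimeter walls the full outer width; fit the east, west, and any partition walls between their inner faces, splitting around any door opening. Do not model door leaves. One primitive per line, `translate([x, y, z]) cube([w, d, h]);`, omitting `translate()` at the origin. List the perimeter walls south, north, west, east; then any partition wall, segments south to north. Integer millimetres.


cube([3500, 150, 3000]);
translate([0, 3100, 0]) cube([3500, 150, 3000]);
translate([0, 150, 0]) cube([150, 2950, 3000]);
translate([3350, 150, 0]) cube([150, 2950, 3000]);
translate([1250, 150, 0]) cube([150, 1000, 3000]);
translate([1250, 1900, 0]) cube([150, 1200, 3000]);


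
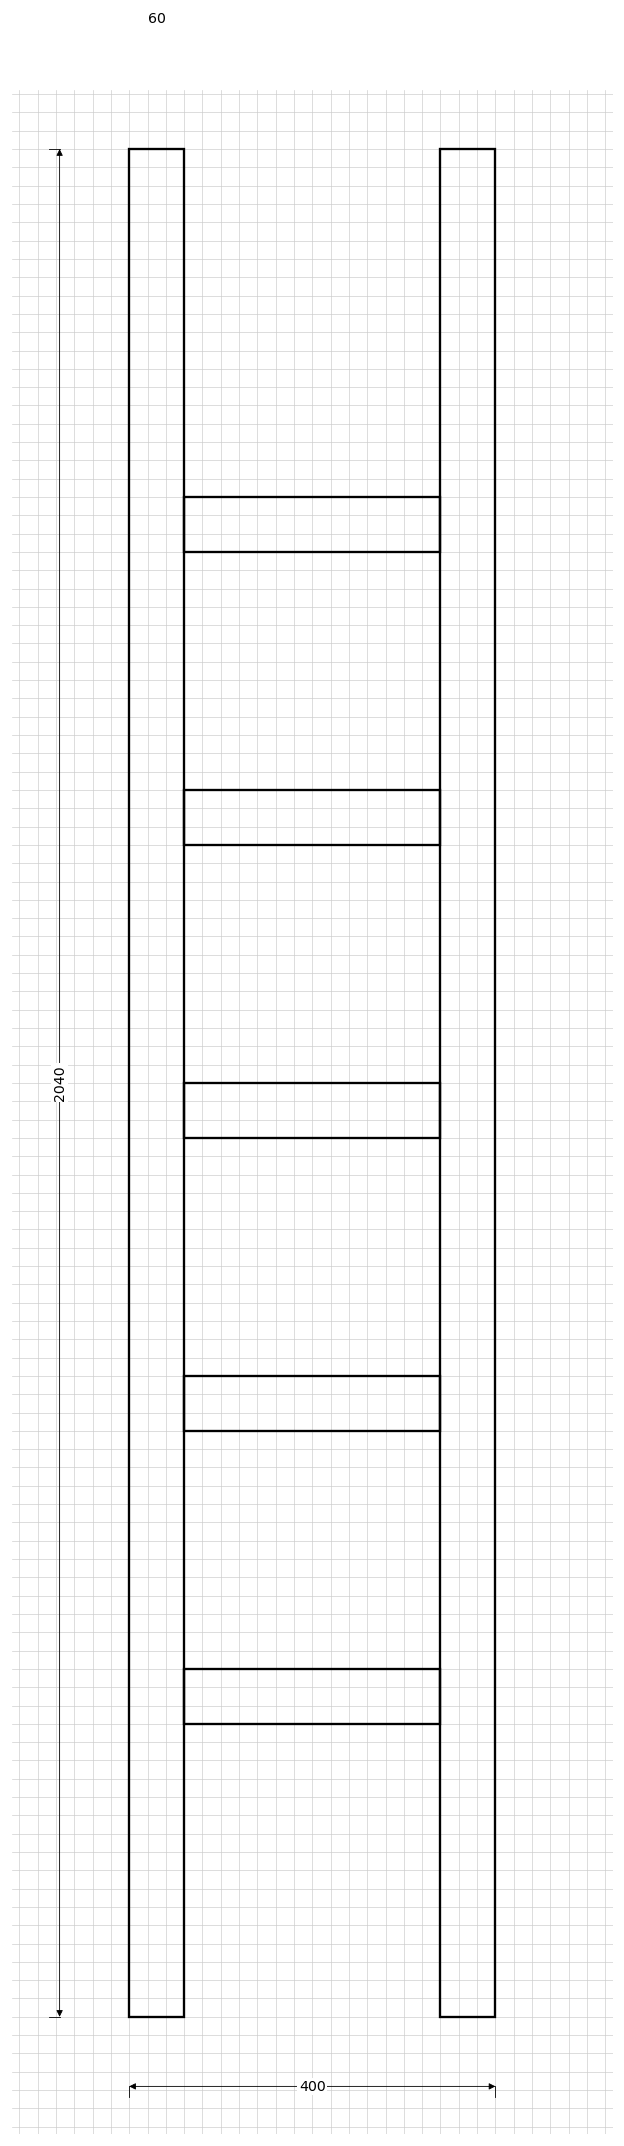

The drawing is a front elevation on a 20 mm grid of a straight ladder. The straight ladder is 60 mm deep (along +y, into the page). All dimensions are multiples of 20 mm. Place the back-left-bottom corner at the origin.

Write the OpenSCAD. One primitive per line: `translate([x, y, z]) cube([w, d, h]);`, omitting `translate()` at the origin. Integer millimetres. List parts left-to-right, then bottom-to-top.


cube([60, 60, 2040]);
translate([60, 0, 320]) cube([280, 60, 60]);
translate([60, 0, 640]) cube([280, 60, 60]);
translate([60, 0, 960]) cube([280, 60, 60]);
translate([60, 0, 1280]) cube([280, 60, 60]);
translate([60, 0, 1600]) cube([280, 60, 60]);
translate([340, 0, 0]) cube([60, 60, 2040]);


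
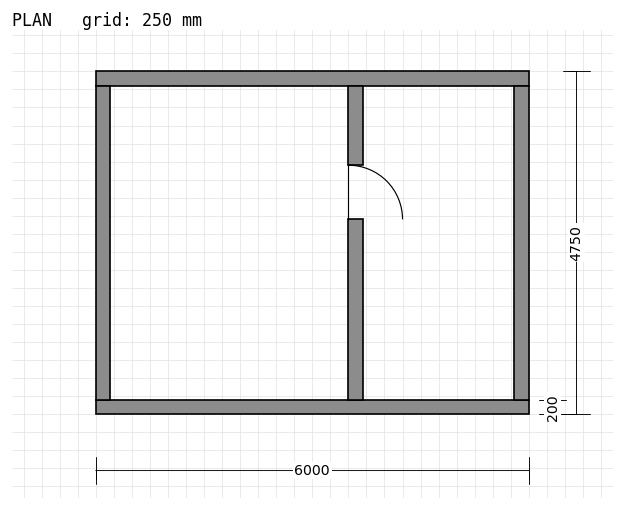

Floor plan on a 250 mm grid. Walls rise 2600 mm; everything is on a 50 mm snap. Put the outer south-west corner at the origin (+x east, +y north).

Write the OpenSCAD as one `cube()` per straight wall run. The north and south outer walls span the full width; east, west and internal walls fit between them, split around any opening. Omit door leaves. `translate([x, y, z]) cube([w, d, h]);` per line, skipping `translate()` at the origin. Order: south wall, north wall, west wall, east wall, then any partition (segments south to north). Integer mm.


cube([6000, 200, 2600]);
translate([0, 4550, 0]) cube([6000, 200, 2600]);
translate([0, 200, 0]) cube([200, 4350, 2600]);
translate([5800, 200, 0]) cube([200, 4350, 2600]);
translate([3500, 200, 0]) cube([200, 2500, 2600]);
translate([3500, 3450, 0]) cube([200, 1100, 2600]);
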